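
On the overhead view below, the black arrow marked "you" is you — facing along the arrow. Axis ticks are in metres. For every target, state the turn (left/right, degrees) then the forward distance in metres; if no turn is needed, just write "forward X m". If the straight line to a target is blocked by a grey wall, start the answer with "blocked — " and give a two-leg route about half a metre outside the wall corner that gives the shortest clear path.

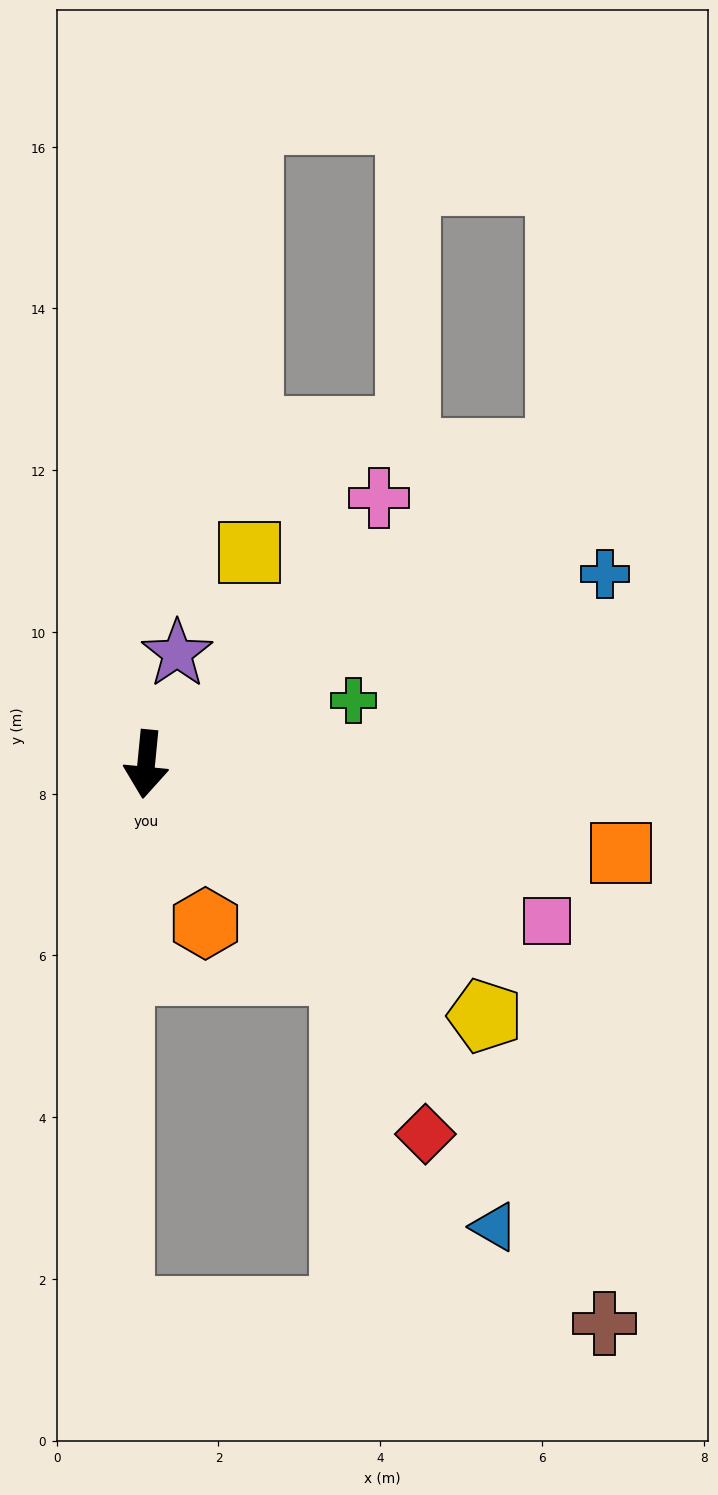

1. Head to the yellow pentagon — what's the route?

turn left 59°, forward 5.2 m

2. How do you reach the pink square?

turn left 74°, forward 5.3 m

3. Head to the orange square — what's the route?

turn left 85°, forward 6.0 m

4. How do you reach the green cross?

turn left 113°, forward 2.7 m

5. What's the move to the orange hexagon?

turn left 26°, forward 2.1 m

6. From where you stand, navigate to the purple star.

turn left 170°, forward 1.4 m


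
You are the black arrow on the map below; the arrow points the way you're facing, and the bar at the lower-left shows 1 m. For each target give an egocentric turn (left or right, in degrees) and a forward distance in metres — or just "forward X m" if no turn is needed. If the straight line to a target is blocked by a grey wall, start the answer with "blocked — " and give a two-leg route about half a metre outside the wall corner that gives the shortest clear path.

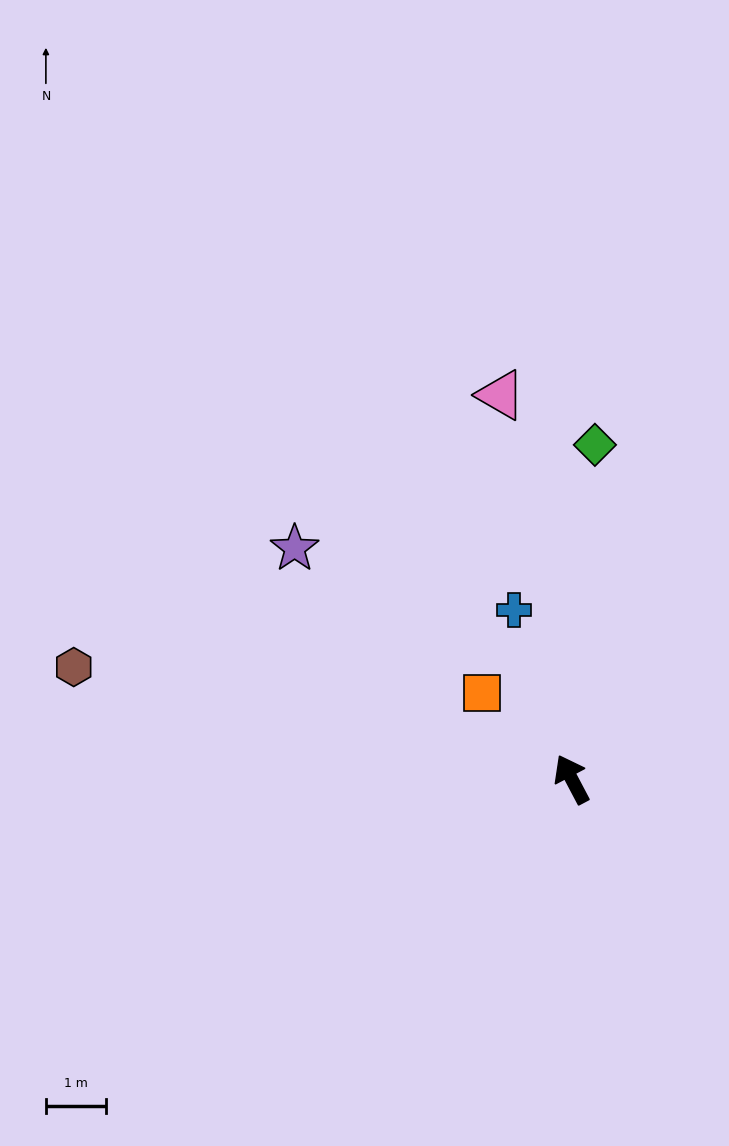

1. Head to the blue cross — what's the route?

turn right 9°, forward 3.0 m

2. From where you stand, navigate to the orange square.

turn left 18°, forward 2.1 m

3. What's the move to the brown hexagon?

turn left 49°, forward 8.5 m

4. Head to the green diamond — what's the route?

turn right 32°, forward 5.6 m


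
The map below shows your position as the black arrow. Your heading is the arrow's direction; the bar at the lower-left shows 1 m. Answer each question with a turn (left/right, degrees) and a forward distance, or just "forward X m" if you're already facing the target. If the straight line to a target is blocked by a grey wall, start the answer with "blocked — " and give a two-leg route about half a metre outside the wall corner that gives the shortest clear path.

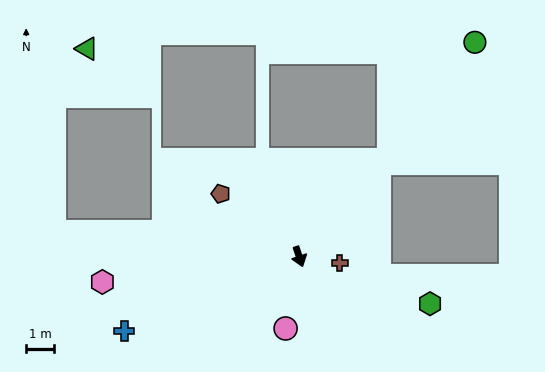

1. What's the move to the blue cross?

turn right 86°, forward 6.8 m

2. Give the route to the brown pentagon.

turn right 147°, forward 3.6 m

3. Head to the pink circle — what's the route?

turn right 29°, forward 2.6 m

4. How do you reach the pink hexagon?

turn right 101°, forward 7.1 m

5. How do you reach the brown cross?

turn left 62°, forward 1.5 m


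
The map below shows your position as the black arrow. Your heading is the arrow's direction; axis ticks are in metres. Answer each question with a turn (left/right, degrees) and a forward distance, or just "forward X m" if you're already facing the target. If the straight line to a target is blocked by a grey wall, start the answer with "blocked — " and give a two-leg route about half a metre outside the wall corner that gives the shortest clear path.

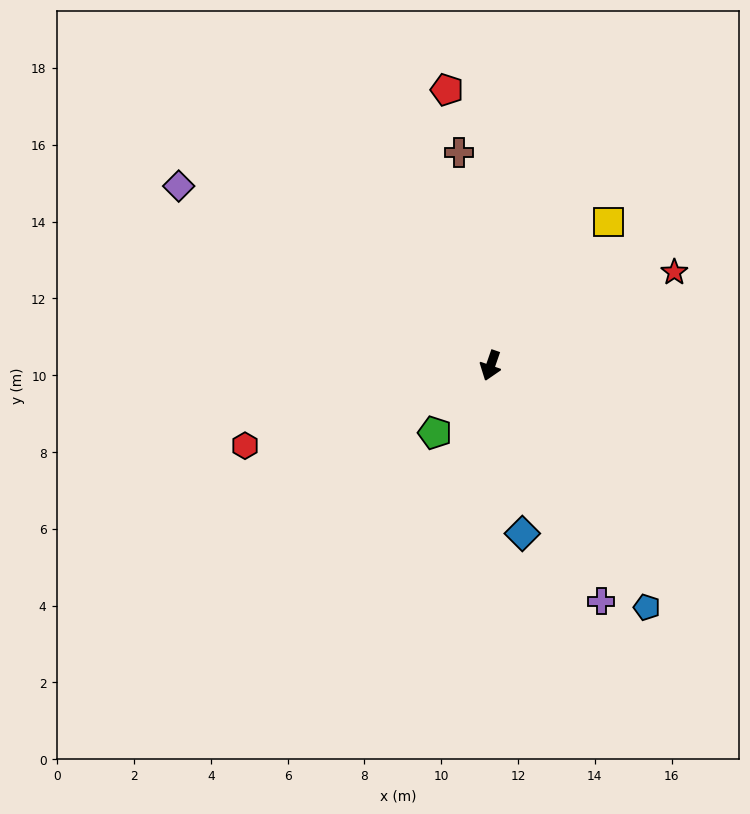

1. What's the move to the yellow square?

turn left 160°, forward 4.8 m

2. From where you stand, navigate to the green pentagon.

turn right 21°, forward 2.3 m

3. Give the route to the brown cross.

turn right 152°, forward 5.6 m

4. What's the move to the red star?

turn left 136°, forward 5.4 m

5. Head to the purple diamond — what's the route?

turn right 101°, forward 9.4 m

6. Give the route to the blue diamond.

turn left 30°, forward 4.4 m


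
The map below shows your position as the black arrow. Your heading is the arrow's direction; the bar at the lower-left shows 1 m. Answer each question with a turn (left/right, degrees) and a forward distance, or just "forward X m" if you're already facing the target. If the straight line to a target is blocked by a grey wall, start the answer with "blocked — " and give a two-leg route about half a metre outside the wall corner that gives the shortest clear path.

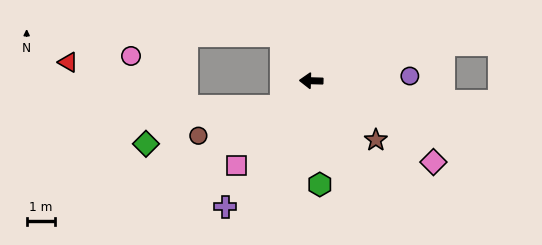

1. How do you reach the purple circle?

turn right 176°, forward 3.5 m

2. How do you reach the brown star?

turn left 139°, forward 3.1 m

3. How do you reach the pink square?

turn left 50°, forward 4.0 m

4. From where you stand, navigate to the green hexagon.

turn left 96°, forward 3.7 m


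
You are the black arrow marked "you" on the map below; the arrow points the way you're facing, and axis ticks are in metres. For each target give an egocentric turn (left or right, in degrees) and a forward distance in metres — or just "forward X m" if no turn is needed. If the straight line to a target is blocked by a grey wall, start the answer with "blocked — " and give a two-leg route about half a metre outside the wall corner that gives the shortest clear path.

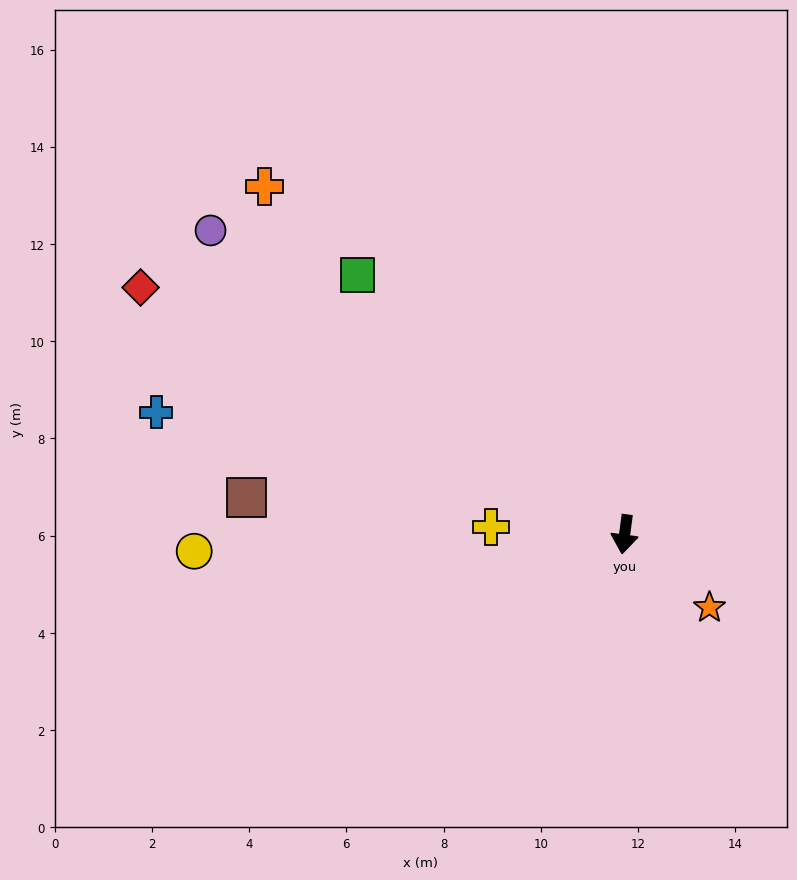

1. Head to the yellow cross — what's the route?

turn right 85°, forward 2.8 m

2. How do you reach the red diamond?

turn right 109°, forward 11.2 m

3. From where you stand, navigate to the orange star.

turn left 57°, forward 2.3 m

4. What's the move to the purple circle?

turn right 119°, forward 10.6 m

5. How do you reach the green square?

turn right 127°, forward 7.7 m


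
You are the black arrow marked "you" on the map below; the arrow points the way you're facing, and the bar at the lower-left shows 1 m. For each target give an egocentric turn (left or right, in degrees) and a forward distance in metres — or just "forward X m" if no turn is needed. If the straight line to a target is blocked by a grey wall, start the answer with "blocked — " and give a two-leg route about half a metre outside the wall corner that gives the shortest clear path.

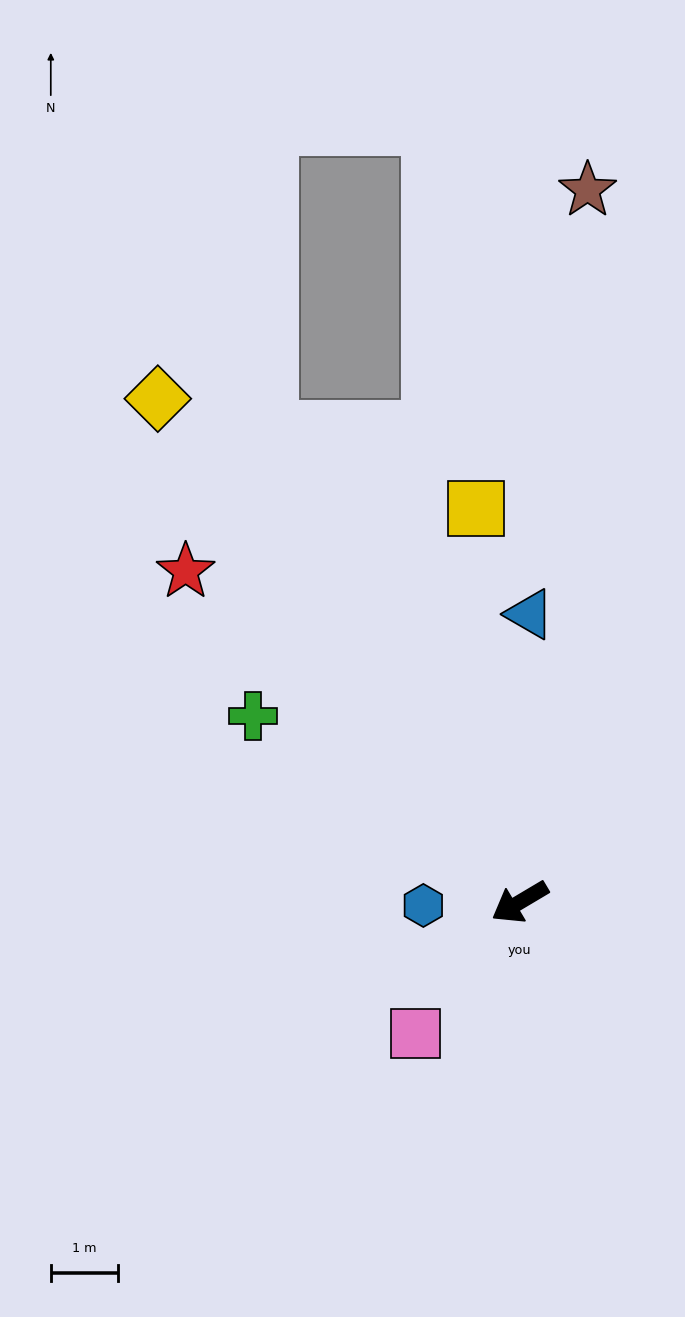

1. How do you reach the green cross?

turn right 66°, forward 4.8 m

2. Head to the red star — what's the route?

turn right 75°, forward 6.9 m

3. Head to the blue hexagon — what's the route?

turn right 29°, forward 1.4 m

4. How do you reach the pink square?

turn left 21°, forward 2.5 m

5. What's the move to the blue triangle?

turn right 123°, forward 4.3 m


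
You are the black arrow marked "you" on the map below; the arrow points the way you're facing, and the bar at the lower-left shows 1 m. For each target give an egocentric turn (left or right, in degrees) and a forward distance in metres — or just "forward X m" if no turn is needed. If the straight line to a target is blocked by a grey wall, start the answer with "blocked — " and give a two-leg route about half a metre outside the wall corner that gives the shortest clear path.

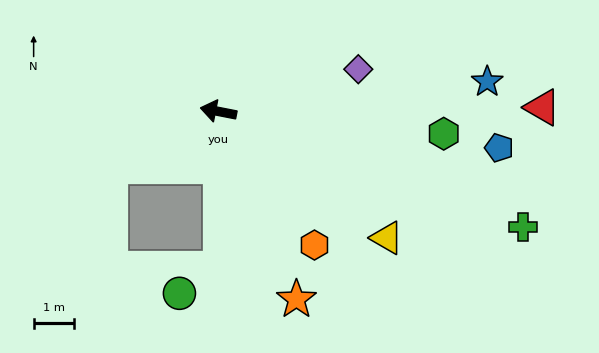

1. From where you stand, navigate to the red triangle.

turn right 168°, forward 7.9 m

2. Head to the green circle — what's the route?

blocked — turn left 102°, forward 3.8 m, then turn right 59°, forward 1.2 m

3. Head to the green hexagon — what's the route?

turn right 175°, forward 5.5 m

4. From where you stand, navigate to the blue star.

turn right 163°, forward 6.6 m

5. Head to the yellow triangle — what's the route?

turn left 154°, forward 5.2 m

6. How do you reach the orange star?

turn left 124°, forward 5.0 m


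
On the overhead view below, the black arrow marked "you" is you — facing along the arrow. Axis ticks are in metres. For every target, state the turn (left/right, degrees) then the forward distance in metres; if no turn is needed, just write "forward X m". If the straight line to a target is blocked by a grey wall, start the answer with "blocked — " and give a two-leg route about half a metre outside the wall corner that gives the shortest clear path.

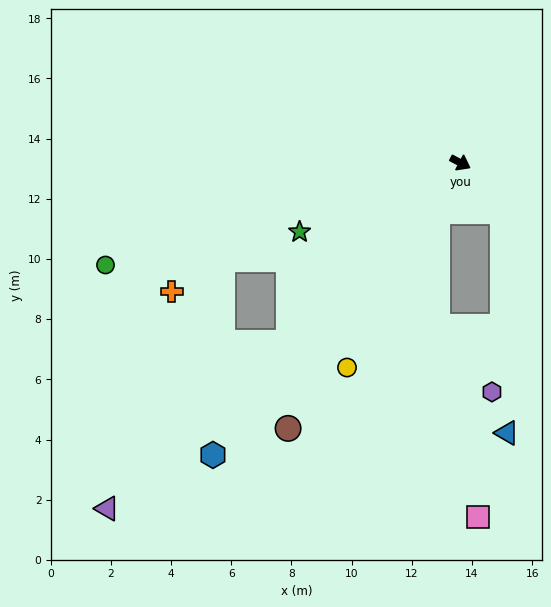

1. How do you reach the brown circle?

turn right 95°, forward 10.5 m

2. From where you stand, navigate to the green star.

turn right 129°, forward 5.8 m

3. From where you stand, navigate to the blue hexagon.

turn right 102°, forward 12.7 m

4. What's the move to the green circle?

turn right 136°, forward 12.3 m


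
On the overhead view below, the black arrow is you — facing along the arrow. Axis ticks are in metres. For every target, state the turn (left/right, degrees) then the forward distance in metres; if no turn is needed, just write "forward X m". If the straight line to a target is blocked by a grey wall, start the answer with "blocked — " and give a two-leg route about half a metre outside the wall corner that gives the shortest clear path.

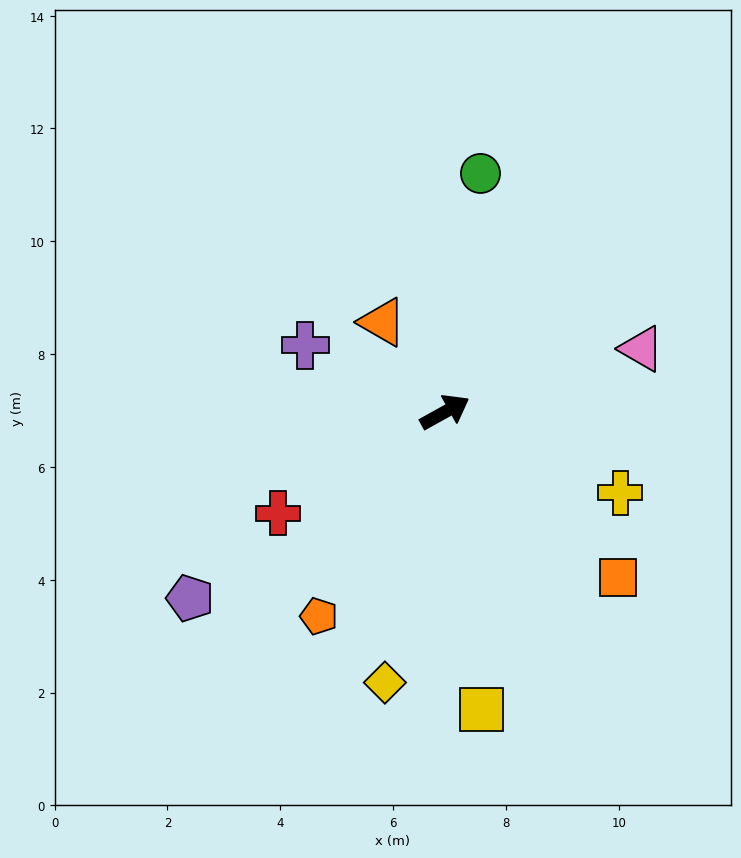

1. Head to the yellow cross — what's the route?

turn right 54°, forward 3.4 m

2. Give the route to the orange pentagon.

turn right 151°, forward 4.3 m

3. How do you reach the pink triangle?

turn right 11°, forward 3.7 m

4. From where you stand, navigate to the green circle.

turn left 52°, forward 4.3 m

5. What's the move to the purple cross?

turn left 125°, forward 2.7 m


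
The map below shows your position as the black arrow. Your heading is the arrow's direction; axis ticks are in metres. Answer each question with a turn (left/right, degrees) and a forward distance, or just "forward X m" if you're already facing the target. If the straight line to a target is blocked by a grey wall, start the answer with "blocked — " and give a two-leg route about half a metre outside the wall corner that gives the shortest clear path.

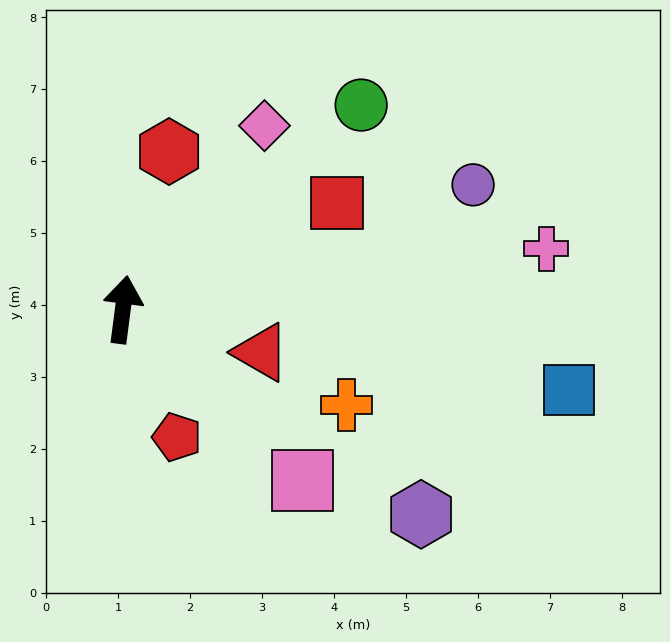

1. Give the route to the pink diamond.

turn right 30°, forward 3.2 m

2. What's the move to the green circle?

turn right 42°, forward 4.4 m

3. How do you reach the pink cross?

turn right 74°, forward 5.9 m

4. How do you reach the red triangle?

turn right 100°, forward 2.0 m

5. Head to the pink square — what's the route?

turn right 126°, forward 3.5 m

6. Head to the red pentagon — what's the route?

turn right 150°, forward 1.9 m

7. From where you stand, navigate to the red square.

turn right 56°, forward 3.3 m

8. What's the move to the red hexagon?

turn right 9°, forward 2.3 m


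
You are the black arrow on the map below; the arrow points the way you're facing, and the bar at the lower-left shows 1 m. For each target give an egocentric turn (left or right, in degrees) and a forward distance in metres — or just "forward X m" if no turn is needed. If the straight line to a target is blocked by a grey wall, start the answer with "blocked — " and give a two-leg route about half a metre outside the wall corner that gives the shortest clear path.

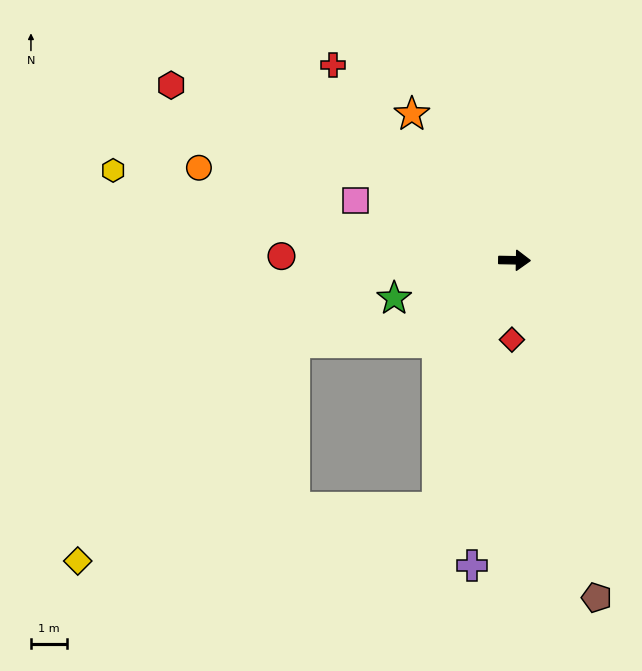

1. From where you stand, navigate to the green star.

turn right 161°, forward 3.5 m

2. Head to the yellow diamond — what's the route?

blocked — turn right 106°, forward 7.1 m, then turn right 64°, forward 10.0 m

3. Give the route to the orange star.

turn left 126°, forward 4.9 m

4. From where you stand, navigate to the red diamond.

turn right 91°, forward 2.2 m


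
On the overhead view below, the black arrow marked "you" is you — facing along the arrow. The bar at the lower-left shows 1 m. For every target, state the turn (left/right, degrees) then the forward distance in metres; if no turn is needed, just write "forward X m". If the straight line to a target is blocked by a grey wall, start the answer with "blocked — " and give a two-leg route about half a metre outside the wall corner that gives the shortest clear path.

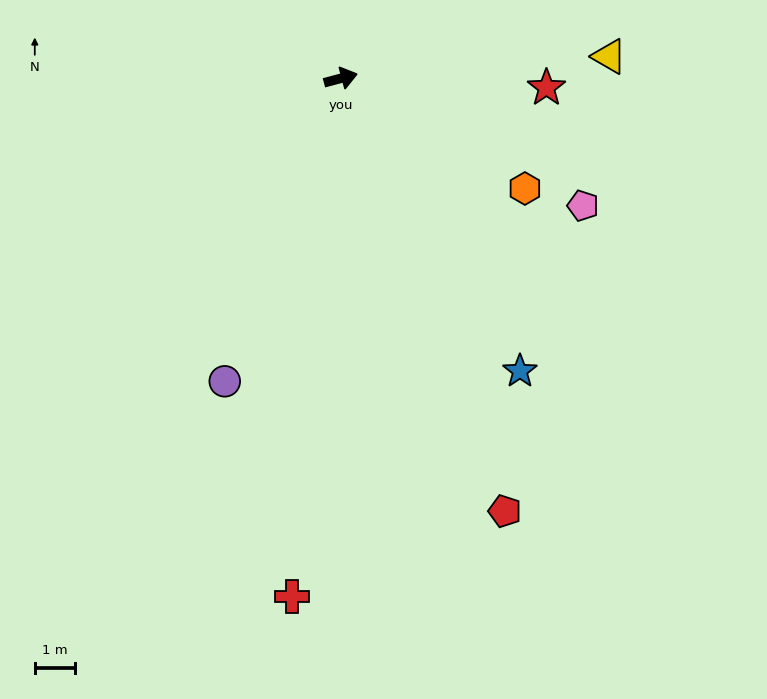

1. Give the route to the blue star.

turn right 73°, forward 8.5 m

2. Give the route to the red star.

turn right 17°, forward 5.1 m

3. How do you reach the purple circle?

turn right 126°, forward 8.1 m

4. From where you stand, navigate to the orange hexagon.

turn right 46°, forward 5.3 m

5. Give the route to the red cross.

turn right 110°, forward 12.9 m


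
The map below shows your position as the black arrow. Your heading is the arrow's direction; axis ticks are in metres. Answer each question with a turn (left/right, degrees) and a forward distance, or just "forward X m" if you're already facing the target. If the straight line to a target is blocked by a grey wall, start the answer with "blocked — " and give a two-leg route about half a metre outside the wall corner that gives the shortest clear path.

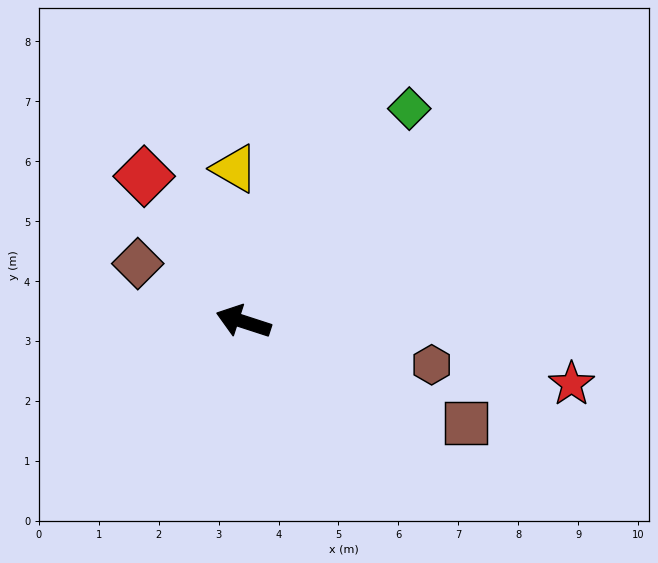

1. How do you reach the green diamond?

turn right 110°, forward 4.5 m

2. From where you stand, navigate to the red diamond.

turn right 38°, forward 2.9 m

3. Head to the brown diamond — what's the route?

turn right 11°, forward 2.0 m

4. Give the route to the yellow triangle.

turn right 69°, forward 2.6 m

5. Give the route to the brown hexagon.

turn right 175°, forward 3.2 m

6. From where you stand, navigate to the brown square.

turn left 174°, forward 4.1 m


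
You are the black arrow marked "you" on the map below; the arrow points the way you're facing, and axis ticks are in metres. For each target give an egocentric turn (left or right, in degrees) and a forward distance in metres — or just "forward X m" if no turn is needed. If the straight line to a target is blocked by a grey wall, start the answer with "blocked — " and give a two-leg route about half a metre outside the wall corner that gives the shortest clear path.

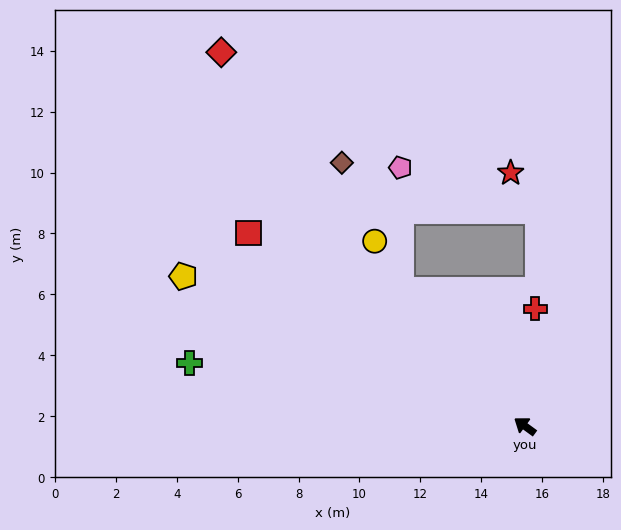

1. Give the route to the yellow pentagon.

turn left 12°, forward 12.2 m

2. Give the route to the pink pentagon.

blocked — turn right 11°, forward 6.0 m, then turn right 43°, forward 4.0 m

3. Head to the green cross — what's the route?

turn left 25°, forward 11.2 m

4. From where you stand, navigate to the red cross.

turn right 59°, forward 3.9 m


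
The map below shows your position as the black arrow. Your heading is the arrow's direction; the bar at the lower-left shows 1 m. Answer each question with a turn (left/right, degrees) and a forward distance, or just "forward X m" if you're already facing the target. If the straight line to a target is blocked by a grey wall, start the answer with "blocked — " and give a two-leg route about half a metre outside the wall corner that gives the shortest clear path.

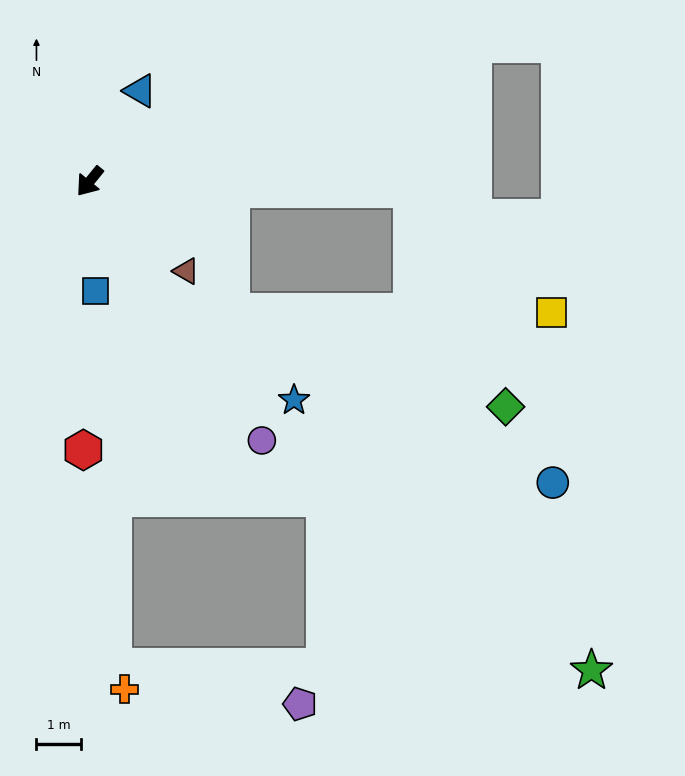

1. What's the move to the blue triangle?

turn right 170°, forward 2.3 m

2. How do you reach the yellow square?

blocked — turn left 128°, forward 7.3 m, then turn right 40°, forward 4.2 m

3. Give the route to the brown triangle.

turn left 86°, forward 3.0 m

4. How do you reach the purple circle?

turn left 73°, forward 7.0 m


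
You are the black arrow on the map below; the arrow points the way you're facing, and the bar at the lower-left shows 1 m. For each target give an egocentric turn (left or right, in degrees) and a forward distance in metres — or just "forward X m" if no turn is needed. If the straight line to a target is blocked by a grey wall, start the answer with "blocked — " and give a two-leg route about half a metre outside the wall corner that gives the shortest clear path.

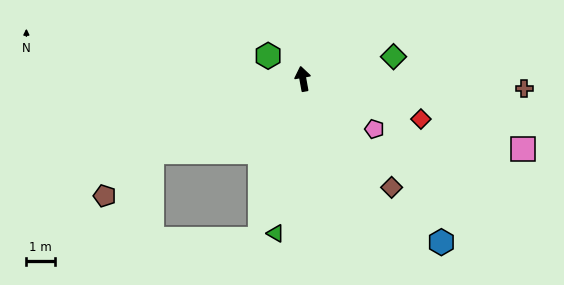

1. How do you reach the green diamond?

turn right 87°, forward 3.3 m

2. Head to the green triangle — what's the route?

turn left 160°, forward 5.6 m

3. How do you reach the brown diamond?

turn right 151°, forward 5.0 m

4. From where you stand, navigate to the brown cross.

turn right 103°, forward 7.8 m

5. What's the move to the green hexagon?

turn left 46°, forward 1.5 m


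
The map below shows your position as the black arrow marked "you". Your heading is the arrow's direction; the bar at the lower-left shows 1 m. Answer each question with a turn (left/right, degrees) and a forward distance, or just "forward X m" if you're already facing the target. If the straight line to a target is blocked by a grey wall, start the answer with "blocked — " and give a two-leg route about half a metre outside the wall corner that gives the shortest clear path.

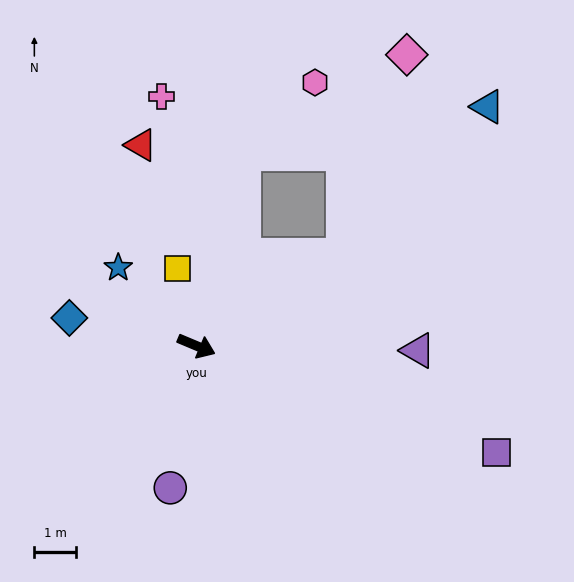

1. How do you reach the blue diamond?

turn right 170°, forward 3.1 m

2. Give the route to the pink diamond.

blocked — turn left 54°, forward 4.2 m, then turn left 41°, forward 5.1 m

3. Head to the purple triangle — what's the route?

turn left 22°, forward 5.3 m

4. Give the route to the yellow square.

turn left 127°, forward 1.9 m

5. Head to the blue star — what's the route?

turn left 158°, forward 2.7 m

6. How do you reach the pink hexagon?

blocked — turn left 99°, forward 4.8 m, then turn right 32°, forward 2.4 m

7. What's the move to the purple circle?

turn right 78°, forward 3.5 m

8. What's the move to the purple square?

turn left 3°, forward 7.7 m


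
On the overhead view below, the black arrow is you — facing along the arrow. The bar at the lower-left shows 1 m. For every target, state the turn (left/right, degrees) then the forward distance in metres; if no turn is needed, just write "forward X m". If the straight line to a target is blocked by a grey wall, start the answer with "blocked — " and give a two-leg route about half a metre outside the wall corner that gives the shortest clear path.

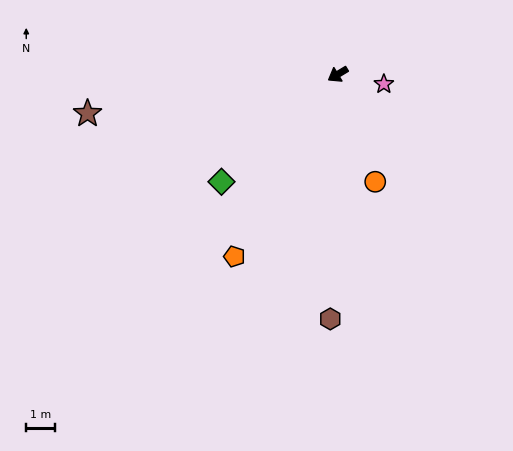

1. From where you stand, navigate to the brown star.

turn right 22°, forward 8.7 m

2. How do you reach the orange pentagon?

turn left 29°, forward 7.2 m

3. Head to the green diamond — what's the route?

turn left 12°, forward 5.4 m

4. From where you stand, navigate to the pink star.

turn left 137°, forward 1.6 m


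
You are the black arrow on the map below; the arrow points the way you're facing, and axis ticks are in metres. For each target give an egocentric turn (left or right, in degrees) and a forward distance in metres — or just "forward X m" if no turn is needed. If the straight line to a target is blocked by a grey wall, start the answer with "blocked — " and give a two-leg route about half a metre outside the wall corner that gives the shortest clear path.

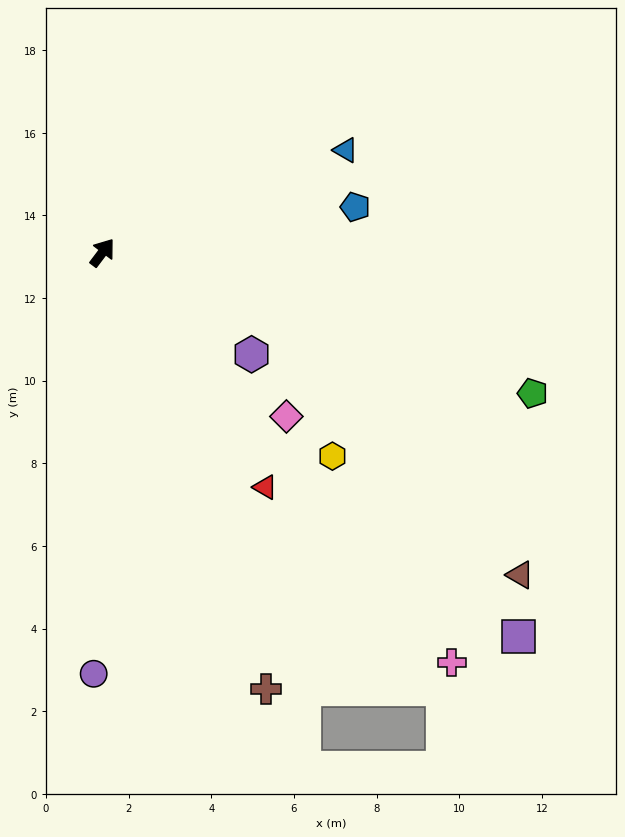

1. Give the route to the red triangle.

turn right 108°, forward 6.9 m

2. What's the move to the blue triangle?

turn right 30°, forward 6.4 m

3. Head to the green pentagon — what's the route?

turn right 71°, forward 11.0 m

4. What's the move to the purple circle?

turn right 144°, forward 10.2 m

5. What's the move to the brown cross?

turn right 122°, forward 11.3 m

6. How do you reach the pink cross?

turn right 103°, forward 13.0 m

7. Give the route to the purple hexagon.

turn right 87°, forward 4.4 m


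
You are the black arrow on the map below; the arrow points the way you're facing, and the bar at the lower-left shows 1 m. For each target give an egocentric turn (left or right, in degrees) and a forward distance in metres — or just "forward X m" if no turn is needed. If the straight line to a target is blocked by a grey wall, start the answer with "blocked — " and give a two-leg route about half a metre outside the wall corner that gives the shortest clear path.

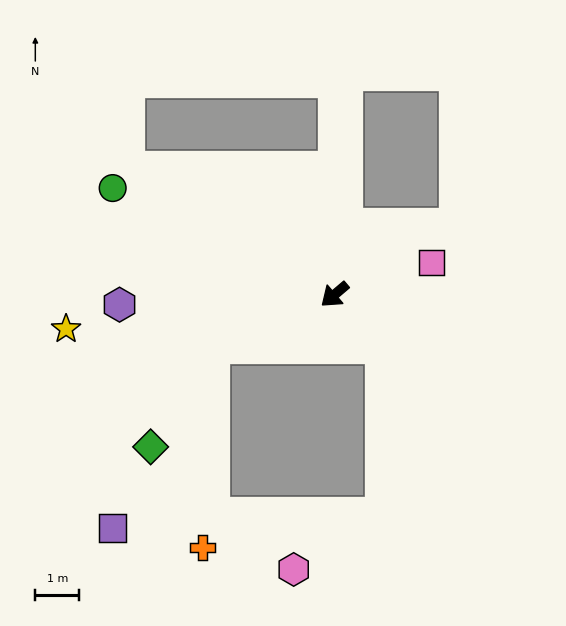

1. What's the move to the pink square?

turn left 158°, forward 2.3 m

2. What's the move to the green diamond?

blocked — turn right 18°, forward 3.0 m, then turn left 37°, forward 2.7 m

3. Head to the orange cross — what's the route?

blocked — turn right 18°, forward 3.0 m, then turn left 65°, forward 4.6 m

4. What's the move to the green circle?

turn right 66°, forward 5.6 m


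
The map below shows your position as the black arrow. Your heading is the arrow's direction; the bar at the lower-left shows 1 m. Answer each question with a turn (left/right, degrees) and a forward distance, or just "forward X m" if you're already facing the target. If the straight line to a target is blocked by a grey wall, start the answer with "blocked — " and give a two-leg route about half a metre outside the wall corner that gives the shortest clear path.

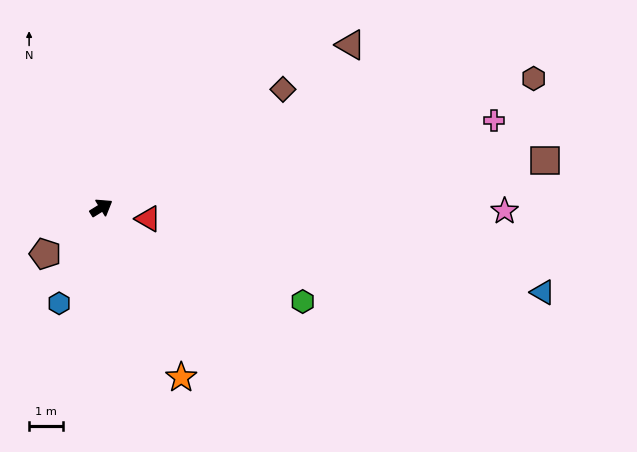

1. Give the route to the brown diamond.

forward 6.5 m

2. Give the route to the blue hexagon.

turn right 146°, forward 3.1 m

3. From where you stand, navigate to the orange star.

turn right 97°, forward 5.6 m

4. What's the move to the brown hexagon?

turn right 15°, forward 13.5 m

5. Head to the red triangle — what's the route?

turn right 45°, forward 1.4 m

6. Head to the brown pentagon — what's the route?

turn right 172°, forward 2.2 m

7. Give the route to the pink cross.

turn right 19°, forward 12.0 m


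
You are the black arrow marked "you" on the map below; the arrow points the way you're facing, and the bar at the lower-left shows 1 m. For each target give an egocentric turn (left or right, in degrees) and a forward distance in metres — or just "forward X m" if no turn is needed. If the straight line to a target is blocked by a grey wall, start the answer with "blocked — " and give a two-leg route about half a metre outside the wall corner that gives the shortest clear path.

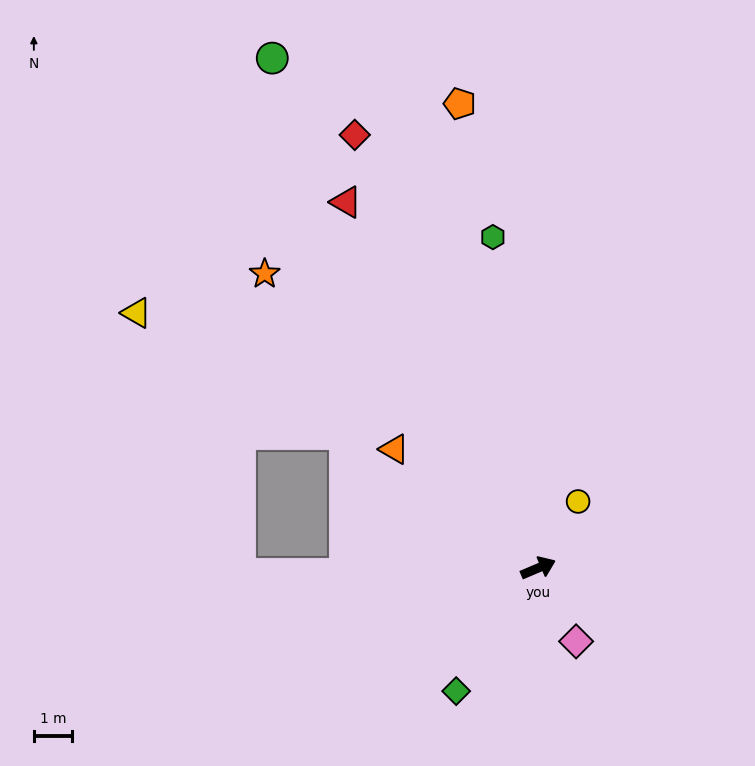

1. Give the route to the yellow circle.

turn left 36°, forward 2.0 m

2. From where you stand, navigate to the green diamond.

turn right 147°, forward 3.9 m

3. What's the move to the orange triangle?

turn left 117°, forward 4.9 m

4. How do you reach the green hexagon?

turn left 75°, forward 8.8 m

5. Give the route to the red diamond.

turn left 90°, forward 12.4 m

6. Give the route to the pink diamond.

turn right 86°, forward 2.2 m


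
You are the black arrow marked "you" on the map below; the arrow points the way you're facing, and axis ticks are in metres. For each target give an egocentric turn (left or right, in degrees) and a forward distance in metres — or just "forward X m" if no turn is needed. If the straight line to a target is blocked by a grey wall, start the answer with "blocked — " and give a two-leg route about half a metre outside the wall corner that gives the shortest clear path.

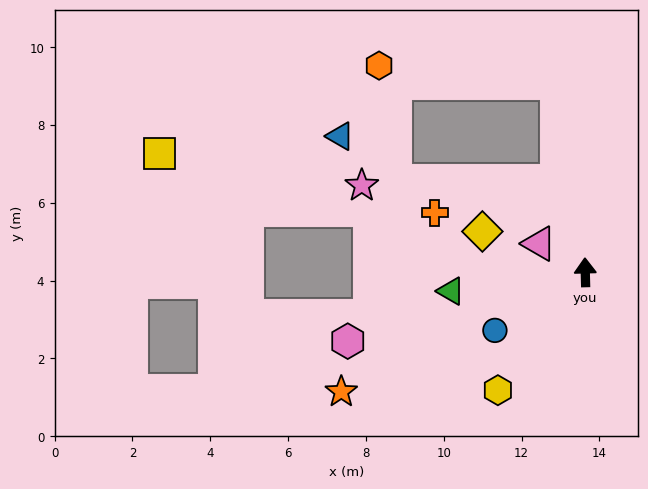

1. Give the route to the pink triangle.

turn left 57°, forward 1.4 m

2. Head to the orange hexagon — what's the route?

blocked — turn left 7°, forward 4.9 m, then turn left 76°, forward 4.6 m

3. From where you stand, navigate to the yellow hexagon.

turn left 142°, forward 3.8 m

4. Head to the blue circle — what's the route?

turn left 121°, forward 2.8 m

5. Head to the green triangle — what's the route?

turn left 96°, forward 3.5 m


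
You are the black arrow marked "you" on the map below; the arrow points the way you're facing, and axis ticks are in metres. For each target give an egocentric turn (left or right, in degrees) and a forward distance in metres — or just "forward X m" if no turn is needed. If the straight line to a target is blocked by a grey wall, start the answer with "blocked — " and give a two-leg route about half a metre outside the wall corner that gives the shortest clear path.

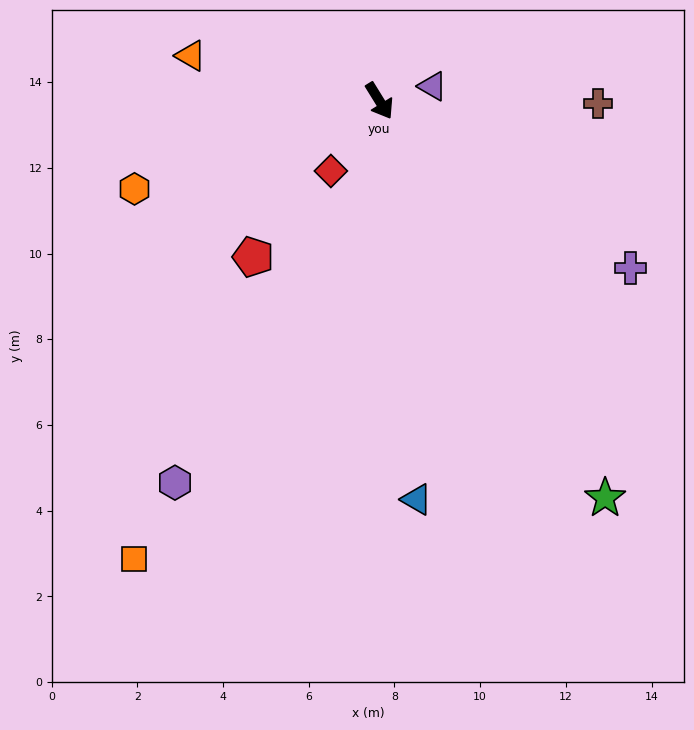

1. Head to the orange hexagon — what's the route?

turn right 102°, forward 6.1 m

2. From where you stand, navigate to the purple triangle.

turn left 74°, forward 1.3 m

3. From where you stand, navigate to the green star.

turn right 2°, forward 10.7 m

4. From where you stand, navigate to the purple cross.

turn left 25°, forward 7.0 m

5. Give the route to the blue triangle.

turn right 26°, forward 9.3 m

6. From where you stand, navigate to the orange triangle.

turn right 135°, forward 4.5 m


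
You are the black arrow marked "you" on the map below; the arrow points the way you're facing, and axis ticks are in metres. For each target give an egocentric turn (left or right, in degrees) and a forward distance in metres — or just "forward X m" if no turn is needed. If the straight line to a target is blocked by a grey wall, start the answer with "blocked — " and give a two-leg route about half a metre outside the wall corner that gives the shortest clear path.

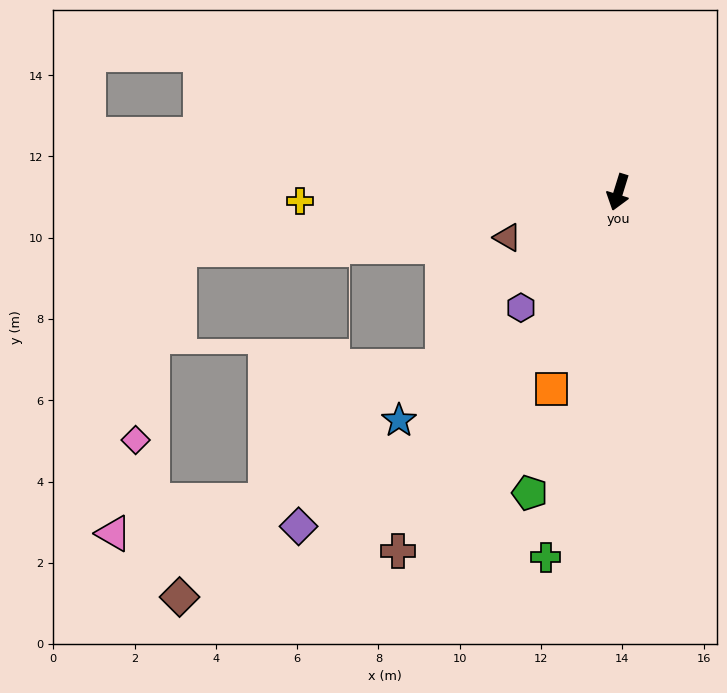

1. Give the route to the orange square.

forward 5.1 m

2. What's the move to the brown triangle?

turn right 51°, forward 2.9 m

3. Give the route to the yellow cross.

turn right 71°, forward 7.8 m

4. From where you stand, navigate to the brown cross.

turn right 14°, forward 10.4 m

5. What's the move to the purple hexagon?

turn right 23°, forward 3.7 m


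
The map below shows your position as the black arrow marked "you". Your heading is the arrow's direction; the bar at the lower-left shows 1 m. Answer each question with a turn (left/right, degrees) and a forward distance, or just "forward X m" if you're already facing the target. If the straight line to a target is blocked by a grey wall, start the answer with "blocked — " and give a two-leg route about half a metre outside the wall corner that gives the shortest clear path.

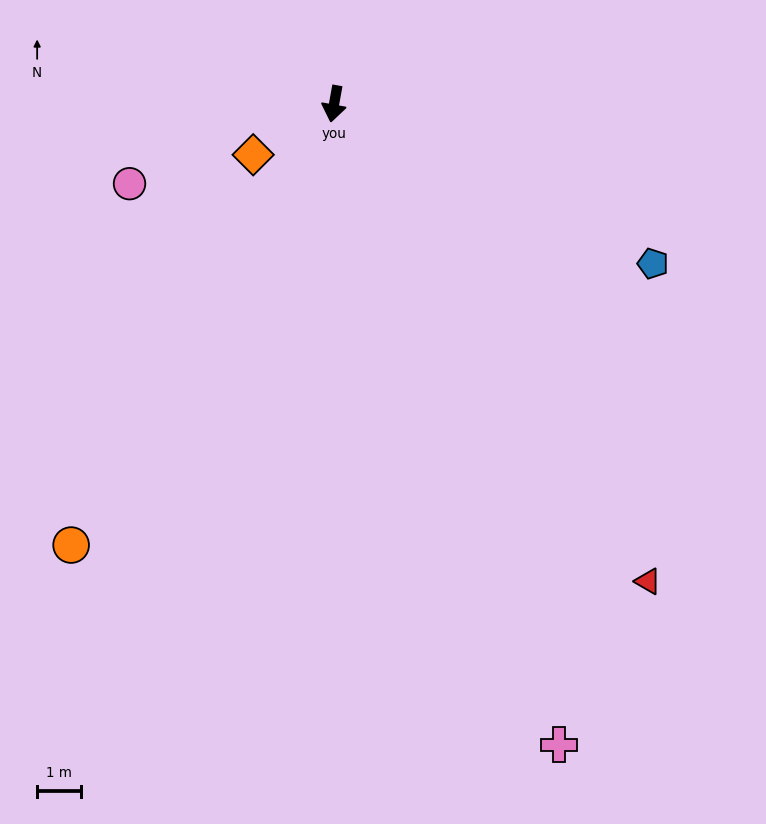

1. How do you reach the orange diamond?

turn right 48°, forward 2.2 m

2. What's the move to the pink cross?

turn left 30°, forward 15.5 m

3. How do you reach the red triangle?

turn left 44°, forward 13.0 m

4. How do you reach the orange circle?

turn right 21°, forward 11.7 m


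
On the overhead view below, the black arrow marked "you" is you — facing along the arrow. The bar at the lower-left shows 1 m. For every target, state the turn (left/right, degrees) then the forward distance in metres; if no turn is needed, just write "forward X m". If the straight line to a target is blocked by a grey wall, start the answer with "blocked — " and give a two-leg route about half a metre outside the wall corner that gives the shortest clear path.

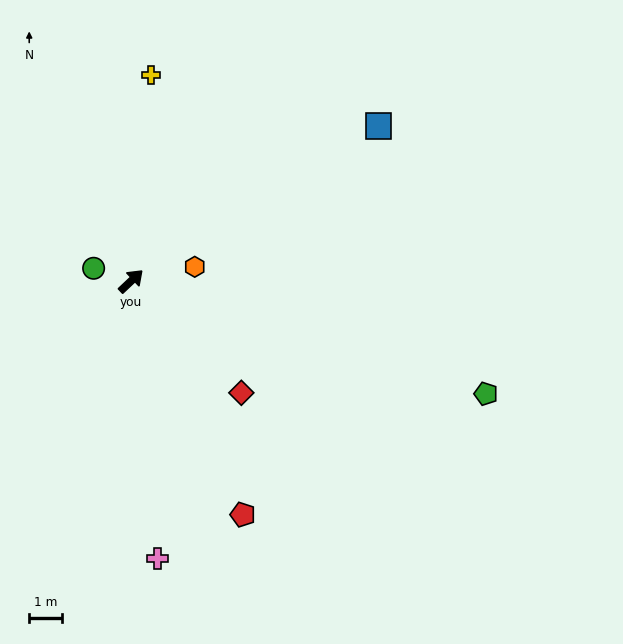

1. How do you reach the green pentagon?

turn right 61°, forward 11.4 m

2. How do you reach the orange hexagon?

turn right 31°, forward 2.0 m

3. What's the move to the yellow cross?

turn left 41°, forward 6.3 m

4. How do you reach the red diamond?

turn right 89°, forward 4.8 m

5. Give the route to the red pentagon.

turn right 108°, forward 7.9 m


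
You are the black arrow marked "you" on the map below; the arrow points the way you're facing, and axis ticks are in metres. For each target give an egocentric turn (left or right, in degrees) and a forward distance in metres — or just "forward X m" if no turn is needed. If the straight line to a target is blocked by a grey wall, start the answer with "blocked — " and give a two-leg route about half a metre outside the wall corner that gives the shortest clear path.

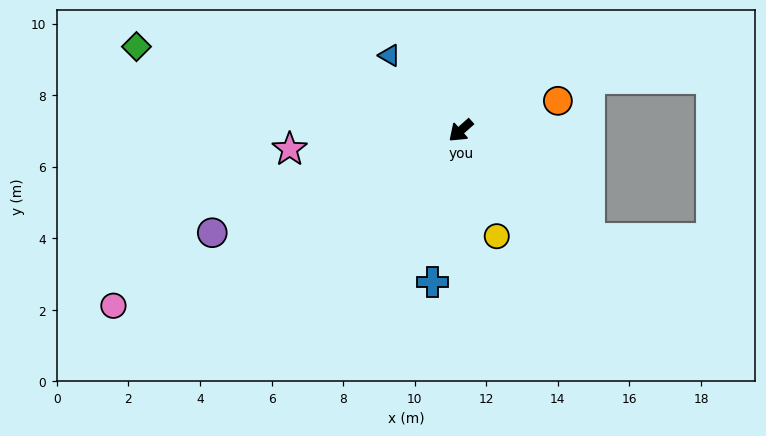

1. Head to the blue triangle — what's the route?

turn right 88°, forward 2.9 m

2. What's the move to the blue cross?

turn left 38°, forward 4.3 m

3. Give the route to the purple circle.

turn right 19°, forward 7.5 m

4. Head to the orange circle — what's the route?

turn left 155°, forward 2.8 m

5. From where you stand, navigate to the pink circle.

turn right 15°, forward 10.9 m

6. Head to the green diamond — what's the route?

turn right 56°, forward 9.4 m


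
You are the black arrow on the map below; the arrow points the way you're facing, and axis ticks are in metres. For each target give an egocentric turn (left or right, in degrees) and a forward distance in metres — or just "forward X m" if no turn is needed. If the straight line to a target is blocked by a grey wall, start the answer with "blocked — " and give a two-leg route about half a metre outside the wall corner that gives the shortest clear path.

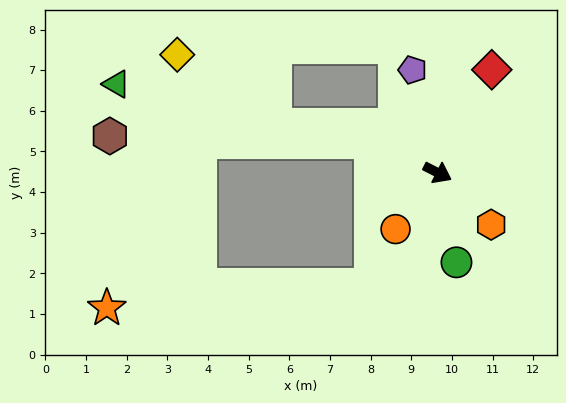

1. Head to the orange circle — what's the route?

turn right 100°, forward 1.7 m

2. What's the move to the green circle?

turn right 51°, forward 2.3 m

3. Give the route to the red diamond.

turn left 89°, forward 2.9 m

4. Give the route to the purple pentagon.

turn left 131°, forward 2.6 m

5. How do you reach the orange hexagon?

turn right 17°, forward 1.8 m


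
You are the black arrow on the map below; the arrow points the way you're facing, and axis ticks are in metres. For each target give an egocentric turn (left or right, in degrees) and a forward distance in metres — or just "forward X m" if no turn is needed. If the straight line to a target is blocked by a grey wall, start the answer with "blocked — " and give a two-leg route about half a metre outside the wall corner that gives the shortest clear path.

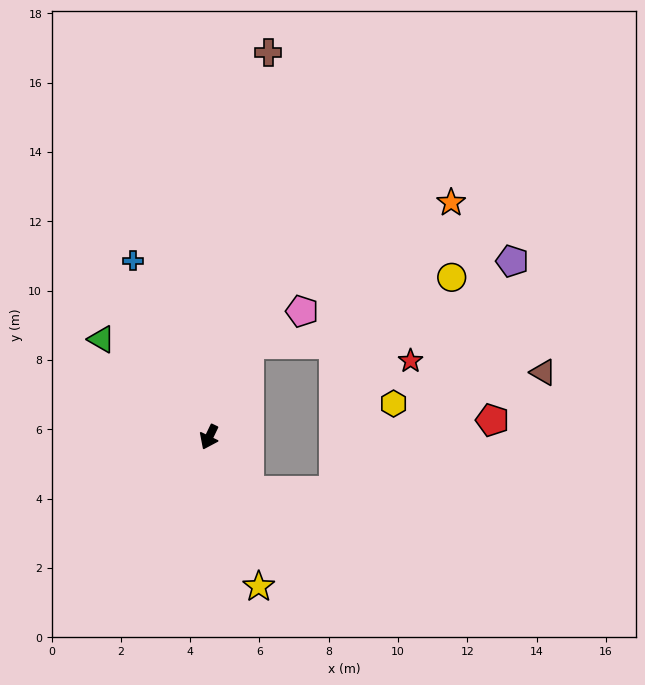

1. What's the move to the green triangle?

turn right 107°, forward 4.2 m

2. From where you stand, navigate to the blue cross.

turn right 131°, forward 5.5 m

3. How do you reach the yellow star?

turn left 44°, forward 4.5 m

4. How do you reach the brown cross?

turn right 163°, forward 11.2 m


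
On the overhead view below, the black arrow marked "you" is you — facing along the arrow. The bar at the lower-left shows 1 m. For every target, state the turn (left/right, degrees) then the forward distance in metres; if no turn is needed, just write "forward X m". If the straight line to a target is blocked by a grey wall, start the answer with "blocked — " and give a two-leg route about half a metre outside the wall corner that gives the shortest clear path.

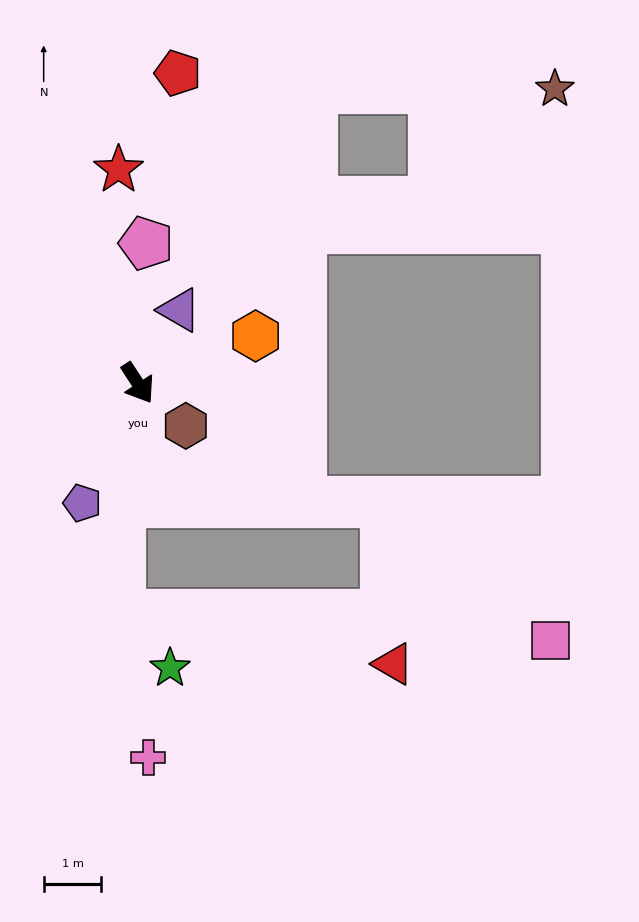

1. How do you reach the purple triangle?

turn left 117°, forward 1.5 m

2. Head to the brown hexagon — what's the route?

turn left 15°, forward 1.1 m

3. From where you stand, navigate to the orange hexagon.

turn left 79°, forward 2.2 m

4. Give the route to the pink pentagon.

turn left 144°, forward 2.4 m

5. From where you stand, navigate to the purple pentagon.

turn right 58°, forward 2.3 m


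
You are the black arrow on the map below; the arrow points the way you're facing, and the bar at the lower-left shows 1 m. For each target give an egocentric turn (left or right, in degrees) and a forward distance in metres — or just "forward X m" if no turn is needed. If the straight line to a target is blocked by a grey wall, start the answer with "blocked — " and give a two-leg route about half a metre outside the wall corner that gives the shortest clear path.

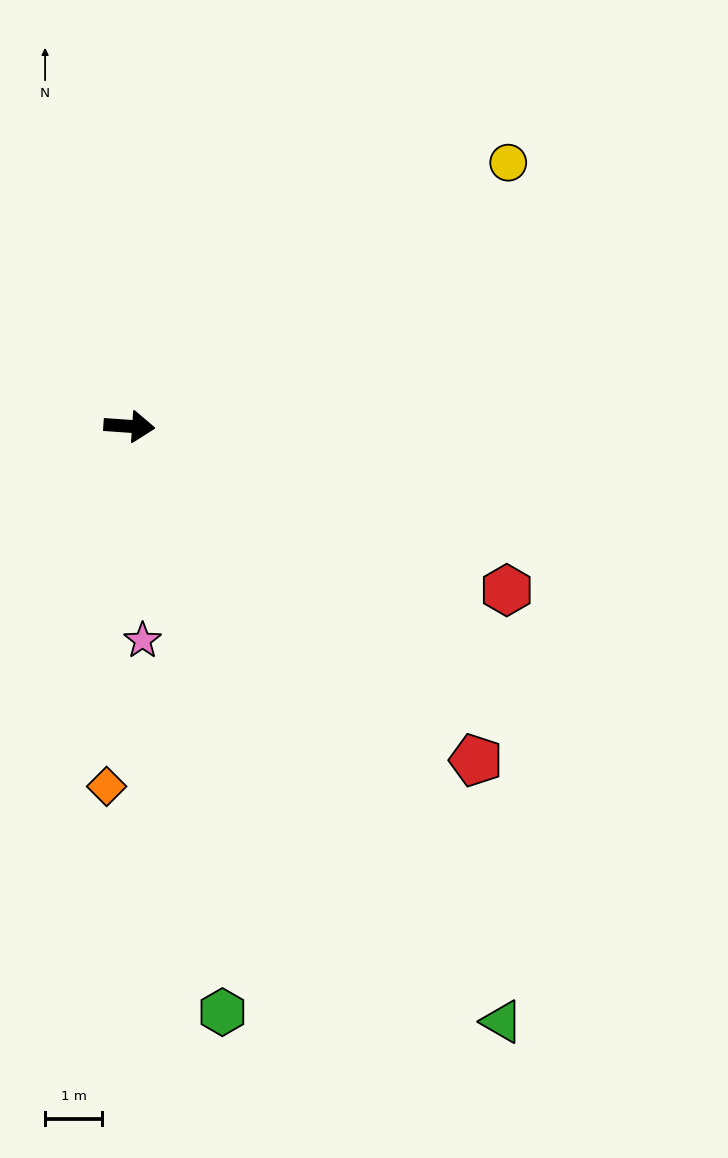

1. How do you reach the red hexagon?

turn right 19°, forward 7.2 m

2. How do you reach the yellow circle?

turn left 39°, forward 8.1 m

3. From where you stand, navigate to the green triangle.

turn right 54°, forward 12.3 m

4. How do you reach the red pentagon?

turn right 40°, forward 8.4 m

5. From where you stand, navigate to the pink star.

turn right 82°, forward 3.8 m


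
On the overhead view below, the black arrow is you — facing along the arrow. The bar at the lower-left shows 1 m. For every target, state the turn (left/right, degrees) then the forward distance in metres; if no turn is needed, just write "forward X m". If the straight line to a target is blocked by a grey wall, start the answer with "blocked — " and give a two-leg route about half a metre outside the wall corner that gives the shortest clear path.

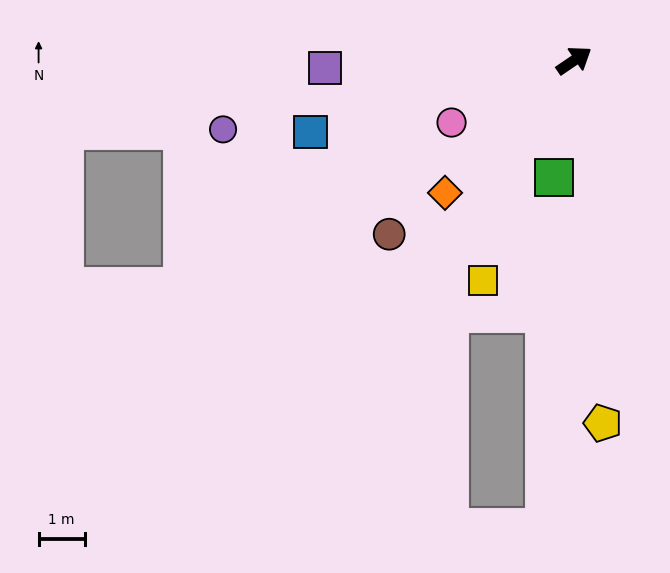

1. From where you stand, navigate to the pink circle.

turn left 173°, forward 3.0 m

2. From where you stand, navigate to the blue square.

turn left 161°, forward 5.9 m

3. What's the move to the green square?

turn right 134°, forward 2.6 m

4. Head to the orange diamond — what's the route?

turn right 168°, forward 4.0 m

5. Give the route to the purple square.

turn left 148°, forward 5.4 m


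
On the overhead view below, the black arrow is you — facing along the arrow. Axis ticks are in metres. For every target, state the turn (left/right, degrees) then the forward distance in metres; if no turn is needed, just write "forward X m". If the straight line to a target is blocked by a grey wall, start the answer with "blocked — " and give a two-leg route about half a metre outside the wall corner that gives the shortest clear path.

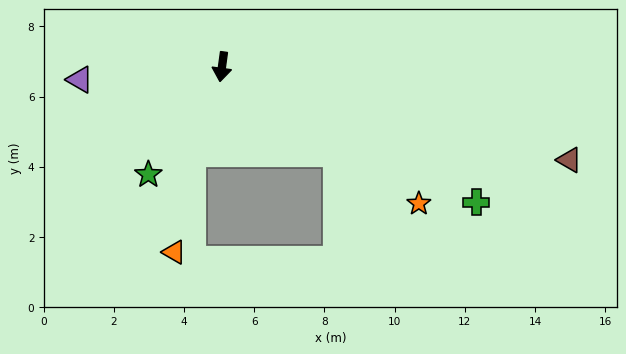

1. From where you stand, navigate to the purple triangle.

turn right 77°, forward 4.1 m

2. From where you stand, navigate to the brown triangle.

turn left 83°, forward 10.2 m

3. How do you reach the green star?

turn right 27°, forward 3.7 m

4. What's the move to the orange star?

turn left 63°, forward 6.8 m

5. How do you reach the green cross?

turn left 70°, forward 8.2 m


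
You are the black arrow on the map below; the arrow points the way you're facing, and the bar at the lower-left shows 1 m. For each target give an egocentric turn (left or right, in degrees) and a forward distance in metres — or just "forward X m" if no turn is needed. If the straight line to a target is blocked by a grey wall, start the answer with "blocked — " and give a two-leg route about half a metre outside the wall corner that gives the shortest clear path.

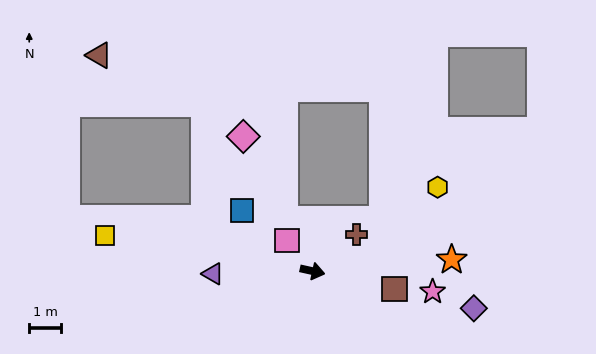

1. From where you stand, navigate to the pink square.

turn left 143°, forward 1.3 m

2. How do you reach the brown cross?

turn left 52°, forward 1.8 m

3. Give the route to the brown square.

forward 2.7 m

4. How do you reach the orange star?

turn left 17°, forward 4.4 m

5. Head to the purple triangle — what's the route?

turn right 166°, forward 3.2 m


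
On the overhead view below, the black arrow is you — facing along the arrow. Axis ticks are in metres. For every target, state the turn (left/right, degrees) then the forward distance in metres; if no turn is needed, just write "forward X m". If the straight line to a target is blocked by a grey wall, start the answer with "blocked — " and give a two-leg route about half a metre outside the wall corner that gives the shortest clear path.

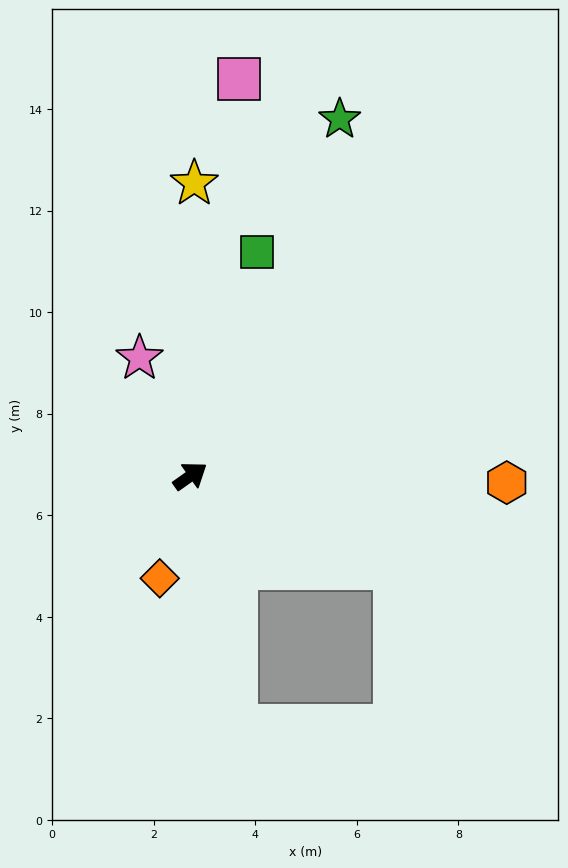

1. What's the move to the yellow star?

turn left 54°, forward 5.8 m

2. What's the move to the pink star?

turn left 78°, forward 2.5 m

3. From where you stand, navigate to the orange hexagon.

turn right 36°, forward 6.2 m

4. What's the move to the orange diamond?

turn right 142°, forward 2.1 m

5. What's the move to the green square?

turn left 38°, forward 4.6 m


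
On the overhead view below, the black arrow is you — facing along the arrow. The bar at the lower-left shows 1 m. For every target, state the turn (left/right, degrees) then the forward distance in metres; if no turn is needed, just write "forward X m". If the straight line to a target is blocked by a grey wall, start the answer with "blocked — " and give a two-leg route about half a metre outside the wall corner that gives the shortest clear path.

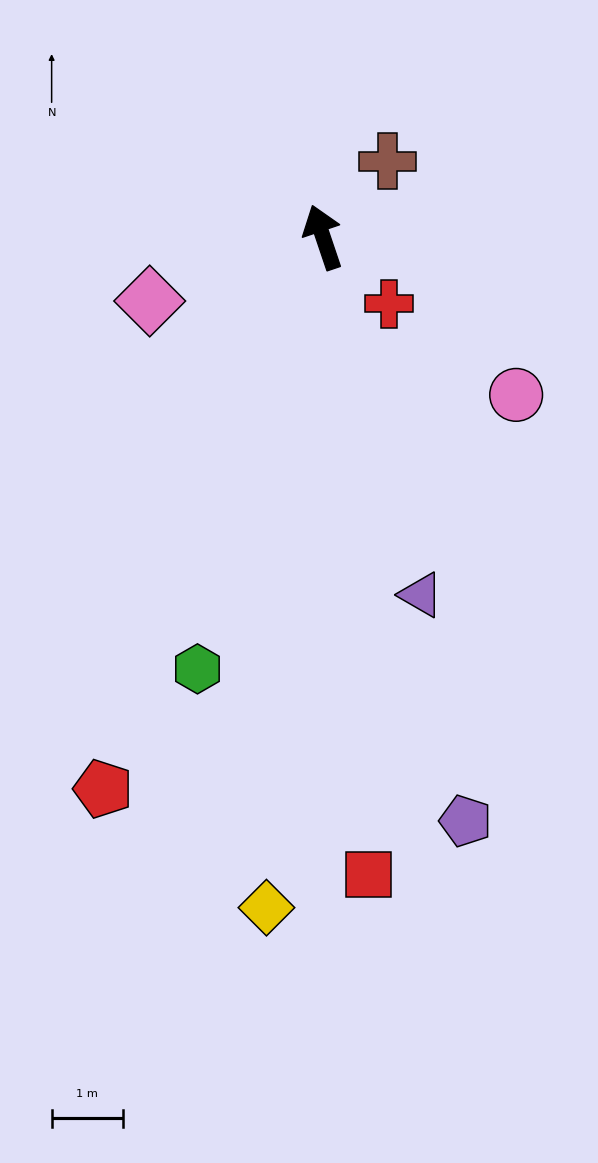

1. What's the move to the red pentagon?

turn left 140°, forward 8.4 m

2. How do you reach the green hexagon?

turn left 145°, forward 6.3 m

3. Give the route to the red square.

turn left 165°, forward 9.0 m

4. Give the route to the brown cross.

turn right 59°, forward 1.4 m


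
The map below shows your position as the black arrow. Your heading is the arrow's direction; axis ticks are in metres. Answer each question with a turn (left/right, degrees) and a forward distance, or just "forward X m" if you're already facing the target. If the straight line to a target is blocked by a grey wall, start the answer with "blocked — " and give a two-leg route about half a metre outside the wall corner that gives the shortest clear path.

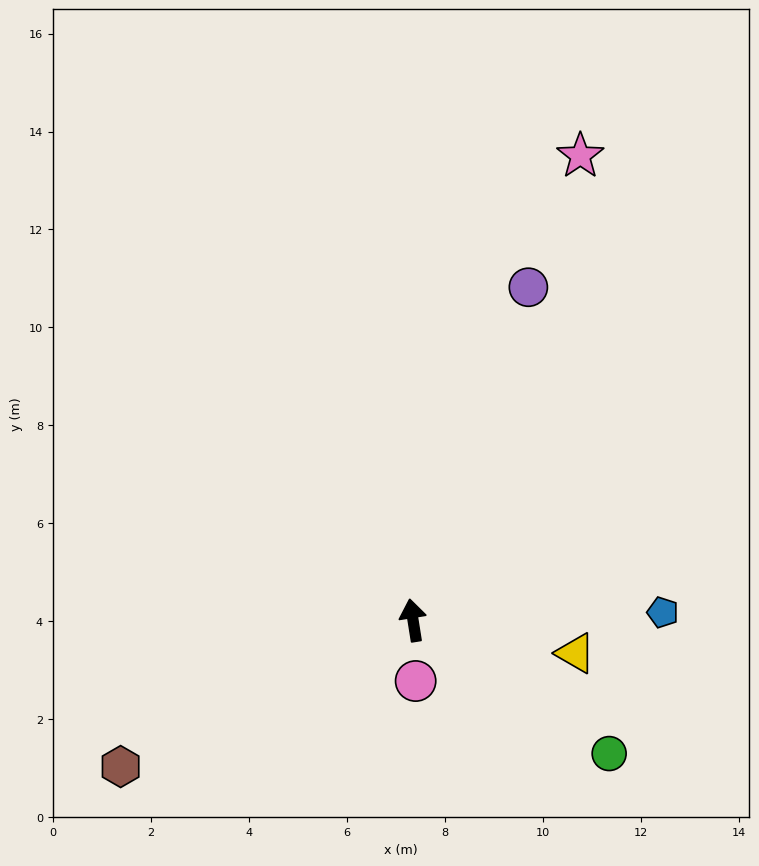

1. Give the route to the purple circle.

turn right 28°, forward 7.2 m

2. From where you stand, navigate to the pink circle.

turn left 173°, forward 1.2 m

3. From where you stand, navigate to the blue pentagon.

turn right 97°, forward 5.1 m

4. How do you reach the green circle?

turn right 133°, forward 4.8 m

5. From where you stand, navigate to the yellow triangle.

turn right 111°, forward 3.4 m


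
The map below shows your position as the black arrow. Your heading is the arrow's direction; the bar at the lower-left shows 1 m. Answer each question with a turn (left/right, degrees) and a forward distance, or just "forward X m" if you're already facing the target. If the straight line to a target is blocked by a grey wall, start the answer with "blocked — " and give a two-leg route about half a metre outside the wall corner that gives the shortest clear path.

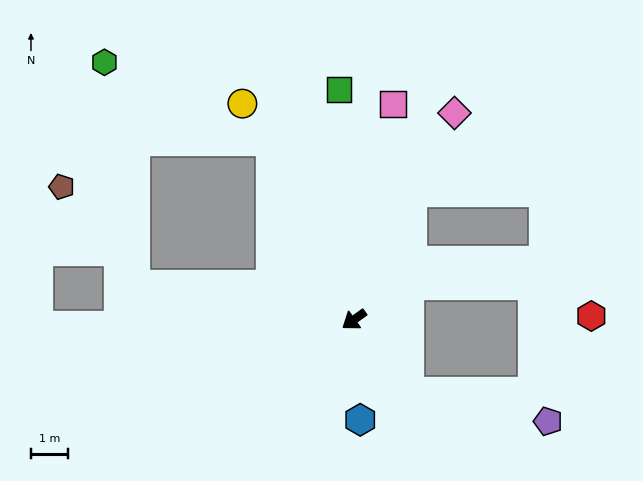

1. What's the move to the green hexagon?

blocked — turn right 101°, forward 5.4 m, then turn left 40°, forward 5.0 m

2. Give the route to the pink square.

turn right 136°, forward 6.0 m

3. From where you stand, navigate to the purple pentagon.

blocked — turn left 91°, forward 2.5 m, then turn left 42°, forward 3.9 m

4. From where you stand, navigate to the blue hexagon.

turn left 58°, forward 2.7 m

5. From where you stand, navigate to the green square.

turn right 122°, forward 6.3 m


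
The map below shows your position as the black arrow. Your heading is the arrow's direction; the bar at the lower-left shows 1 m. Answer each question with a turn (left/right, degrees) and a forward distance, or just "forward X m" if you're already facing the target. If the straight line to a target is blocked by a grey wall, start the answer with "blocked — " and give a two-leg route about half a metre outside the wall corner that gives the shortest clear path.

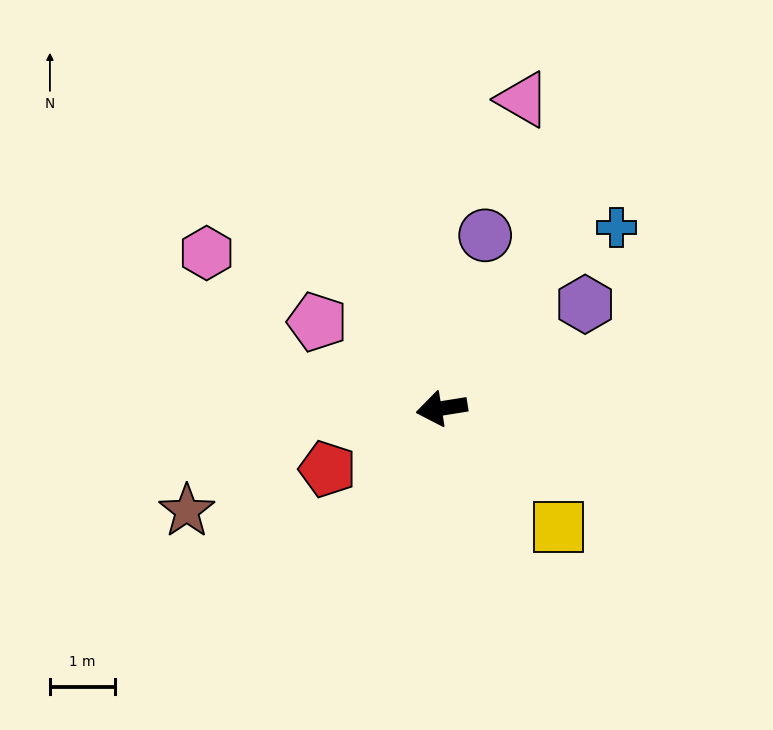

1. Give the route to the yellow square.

turn left 125°, forward 2.6 m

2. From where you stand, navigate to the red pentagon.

turn left 19°, forward 2.0 m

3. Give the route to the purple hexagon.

turn right 153°, forward 2.7 m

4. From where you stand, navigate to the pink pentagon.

turn right 44°, forward 2.3 m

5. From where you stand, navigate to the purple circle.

turn right 113°, forward 2.7 m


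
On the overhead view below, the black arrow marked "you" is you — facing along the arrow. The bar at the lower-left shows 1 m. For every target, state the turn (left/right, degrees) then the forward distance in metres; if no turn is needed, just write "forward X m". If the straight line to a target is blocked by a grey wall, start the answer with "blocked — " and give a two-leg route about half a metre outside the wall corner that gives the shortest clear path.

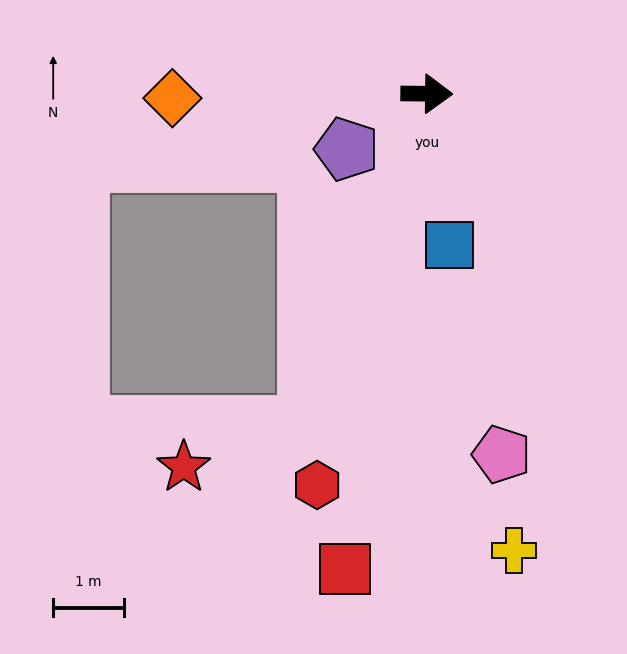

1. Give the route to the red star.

blocked — turn right 109°, forward 5.0 m, then turn right 52°, forward 1.9 m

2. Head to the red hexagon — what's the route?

turn right 105°, forward 5.8 m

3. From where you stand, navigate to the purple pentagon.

turn right 145°, forward 1.4 m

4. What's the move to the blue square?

turn right 81°, forward 2.2 m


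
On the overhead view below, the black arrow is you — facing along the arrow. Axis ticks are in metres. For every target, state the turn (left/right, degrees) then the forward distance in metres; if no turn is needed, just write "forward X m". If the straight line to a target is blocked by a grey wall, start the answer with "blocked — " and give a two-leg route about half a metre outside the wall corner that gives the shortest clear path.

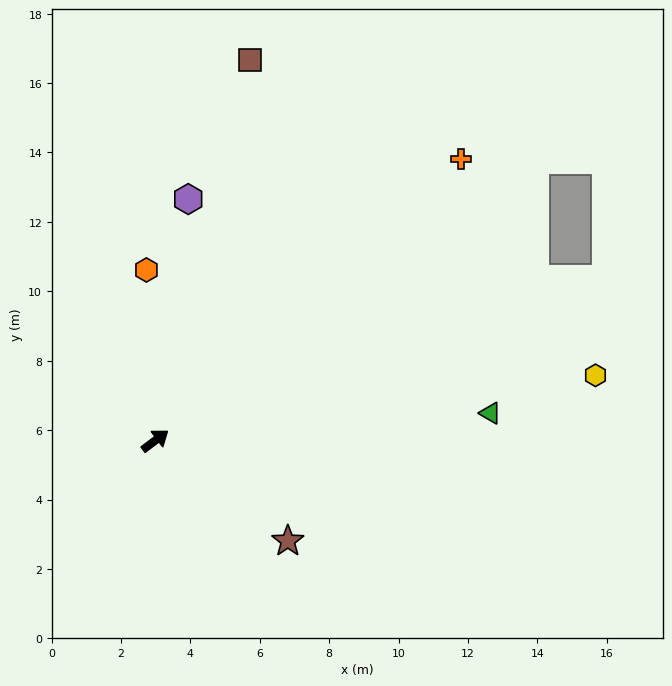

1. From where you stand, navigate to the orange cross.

turn left 6°, forward 12.0 m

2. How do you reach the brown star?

turn right 74°, forward 4.8 m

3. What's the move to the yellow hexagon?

turn right 29°, forward 12.8 m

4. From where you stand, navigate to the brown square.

turn left 39°, forward 11.3 m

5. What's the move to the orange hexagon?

turn left 56°, forward 4.9 m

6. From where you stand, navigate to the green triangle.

turn right 32°, forward 9.7 m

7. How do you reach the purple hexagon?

turn left 45°, forward 7.0 m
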